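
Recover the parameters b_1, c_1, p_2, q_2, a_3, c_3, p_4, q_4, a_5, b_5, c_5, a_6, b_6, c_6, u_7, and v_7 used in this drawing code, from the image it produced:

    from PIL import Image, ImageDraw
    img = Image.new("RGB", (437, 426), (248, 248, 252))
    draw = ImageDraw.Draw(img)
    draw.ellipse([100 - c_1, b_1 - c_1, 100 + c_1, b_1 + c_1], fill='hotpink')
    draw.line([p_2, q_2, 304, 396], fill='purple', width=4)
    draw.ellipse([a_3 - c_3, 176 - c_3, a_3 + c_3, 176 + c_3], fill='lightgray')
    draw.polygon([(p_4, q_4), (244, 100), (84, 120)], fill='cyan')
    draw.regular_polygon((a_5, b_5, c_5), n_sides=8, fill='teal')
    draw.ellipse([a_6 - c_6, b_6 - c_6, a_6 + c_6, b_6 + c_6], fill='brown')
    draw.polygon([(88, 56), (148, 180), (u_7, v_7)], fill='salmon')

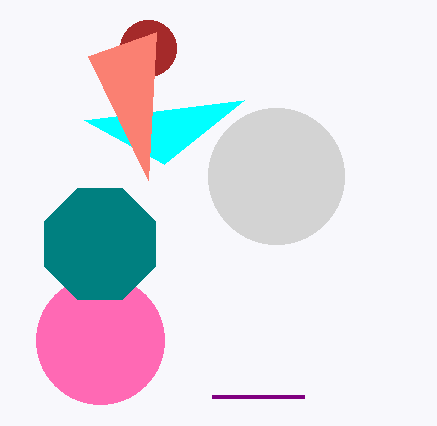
b_1 = 340
c_1 = 64
p_2 = 212
q_2 = 396
a_3 = 276
c_3 = 68
p_4 = 164
q_4 = 164
a_5 = 100
b_5 = 244
c_5 = 60
a_6 = 148
b_6 = 48
c_6 = 28
u_7 = 156
v_7 = 32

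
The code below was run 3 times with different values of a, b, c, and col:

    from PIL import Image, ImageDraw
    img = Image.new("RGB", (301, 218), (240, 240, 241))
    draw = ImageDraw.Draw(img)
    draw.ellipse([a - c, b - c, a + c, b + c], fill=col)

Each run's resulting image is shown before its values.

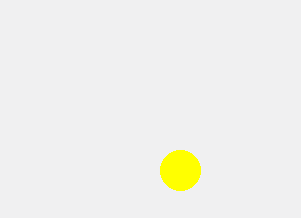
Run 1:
a = 180; b = 170; c = 20; col = 'yellow'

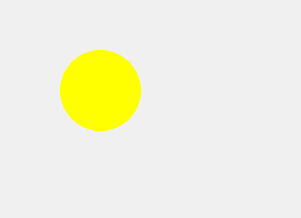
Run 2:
a = 100, b = 90, c = 40, col = 'yellow'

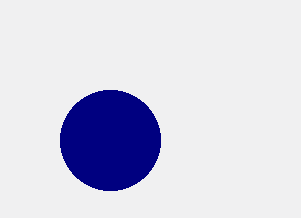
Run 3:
a = 110; b = 140; c = 50; col = 'navy'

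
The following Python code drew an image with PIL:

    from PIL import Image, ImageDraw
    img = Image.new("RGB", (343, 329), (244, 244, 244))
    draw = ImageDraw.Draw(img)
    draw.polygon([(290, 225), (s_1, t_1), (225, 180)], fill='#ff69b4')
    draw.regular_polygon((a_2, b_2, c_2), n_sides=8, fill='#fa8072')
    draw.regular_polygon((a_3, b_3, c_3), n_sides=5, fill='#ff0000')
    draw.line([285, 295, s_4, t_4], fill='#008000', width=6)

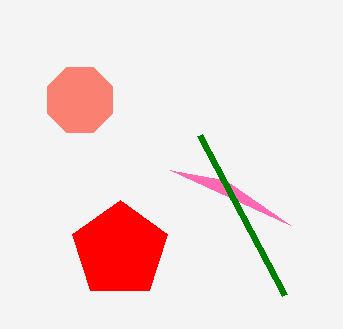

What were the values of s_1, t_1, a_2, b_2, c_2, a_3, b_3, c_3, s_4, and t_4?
s_1 = 170, t_1 = 170, a_2 = 80, b_2 = 100, c_2 = 35, a_3 = 120, b_3 = 250, c_3 = 50, s_4 = 200, t_4 = 135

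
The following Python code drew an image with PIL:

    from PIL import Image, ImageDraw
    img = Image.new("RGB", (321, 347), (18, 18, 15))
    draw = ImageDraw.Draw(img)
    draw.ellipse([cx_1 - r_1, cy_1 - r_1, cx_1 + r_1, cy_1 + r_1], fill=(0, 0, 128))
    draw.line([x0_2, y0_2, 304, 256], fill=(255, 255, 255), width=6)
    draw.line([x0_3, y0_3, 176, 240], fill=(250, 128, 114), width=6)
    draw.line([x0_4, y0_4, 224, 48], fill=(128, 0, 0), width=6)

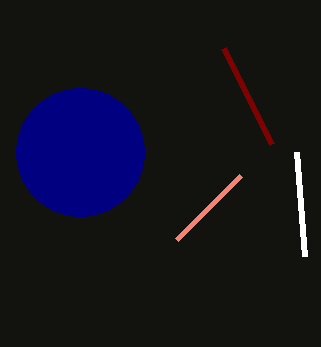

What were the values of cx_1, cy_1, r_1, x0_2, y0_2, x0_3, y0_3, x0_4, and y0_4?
cx_1 = 80
cy_1 = 152
r_1 = 64
x0_2 = 296
y0_2 = 152
x0_3 = 240
y0_3 = 176
x0_4 = 272
y0_4 = 144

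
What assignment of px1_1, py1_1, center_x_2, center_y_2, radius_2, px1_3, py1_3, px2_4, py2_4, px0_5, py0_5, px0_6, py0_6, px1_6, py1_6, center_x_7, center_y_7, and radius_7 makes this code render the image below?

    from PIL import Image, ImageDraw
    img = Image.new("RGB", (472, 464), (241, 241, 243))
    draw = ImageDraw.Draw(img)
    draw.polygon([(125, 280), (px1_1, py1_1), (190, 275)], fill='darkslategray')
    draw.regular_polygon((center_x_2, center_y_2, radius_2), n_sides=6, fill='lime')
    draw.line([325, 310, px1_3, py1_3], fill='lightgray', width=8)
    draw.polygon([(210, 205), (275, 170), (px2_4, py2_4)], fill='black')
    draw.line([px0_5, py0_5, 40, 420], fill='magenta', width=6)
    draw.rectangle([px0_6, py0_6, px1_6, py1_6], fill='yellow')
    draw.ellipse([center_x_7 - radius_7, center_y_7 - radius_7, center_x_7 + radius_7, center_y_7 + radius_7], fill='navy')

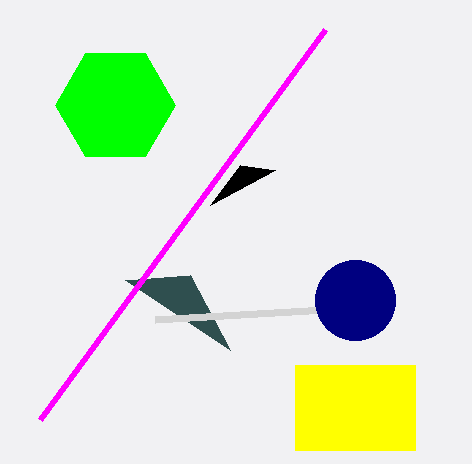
px1_1 = 230, py1_1 = 350, center_x_2 = 115, center_y_2 = 105, radius_2 = 60, px1_3 = 155, py1_3 = 320, px2_4 = 240, py2_4 = 165, px0_5 = 325, py0_5 = 30, px0_6 = 295, py0_6 = 365, px1_6 = 415, py1_6 = 450, center_x_7 = 355, center_y_7 = 300, radius_7 = 40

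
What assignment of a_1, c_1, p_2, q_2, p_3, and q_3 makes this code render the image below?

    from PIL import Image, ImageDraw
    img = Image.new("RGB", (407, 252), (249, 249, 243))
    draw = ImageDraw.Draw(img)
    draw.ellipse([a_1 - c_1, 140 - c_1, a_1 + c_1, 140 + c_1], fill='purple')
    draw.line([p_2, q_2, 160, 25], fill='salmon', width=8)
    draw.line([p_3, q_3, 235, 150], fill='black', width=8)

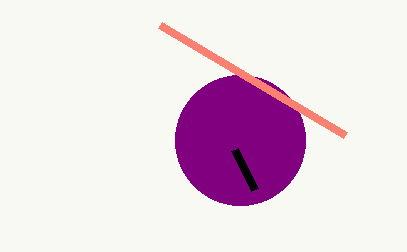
a_1 = 240; c_1 = 65; p_2 = 345; q_2 = 135; p_3 = 255; q_3 = 190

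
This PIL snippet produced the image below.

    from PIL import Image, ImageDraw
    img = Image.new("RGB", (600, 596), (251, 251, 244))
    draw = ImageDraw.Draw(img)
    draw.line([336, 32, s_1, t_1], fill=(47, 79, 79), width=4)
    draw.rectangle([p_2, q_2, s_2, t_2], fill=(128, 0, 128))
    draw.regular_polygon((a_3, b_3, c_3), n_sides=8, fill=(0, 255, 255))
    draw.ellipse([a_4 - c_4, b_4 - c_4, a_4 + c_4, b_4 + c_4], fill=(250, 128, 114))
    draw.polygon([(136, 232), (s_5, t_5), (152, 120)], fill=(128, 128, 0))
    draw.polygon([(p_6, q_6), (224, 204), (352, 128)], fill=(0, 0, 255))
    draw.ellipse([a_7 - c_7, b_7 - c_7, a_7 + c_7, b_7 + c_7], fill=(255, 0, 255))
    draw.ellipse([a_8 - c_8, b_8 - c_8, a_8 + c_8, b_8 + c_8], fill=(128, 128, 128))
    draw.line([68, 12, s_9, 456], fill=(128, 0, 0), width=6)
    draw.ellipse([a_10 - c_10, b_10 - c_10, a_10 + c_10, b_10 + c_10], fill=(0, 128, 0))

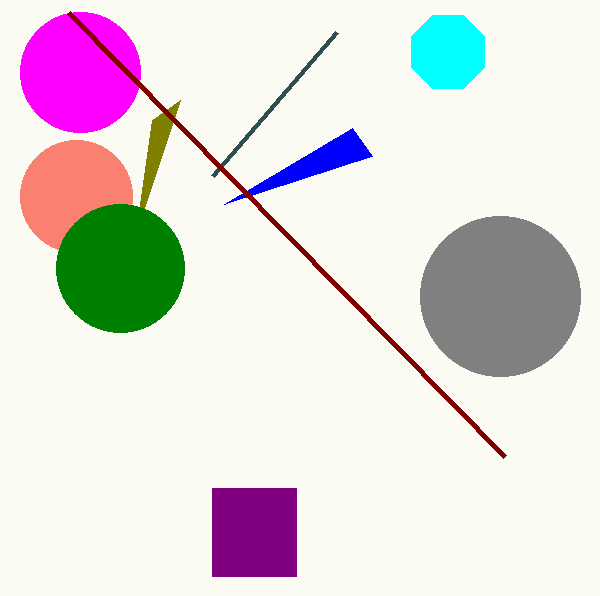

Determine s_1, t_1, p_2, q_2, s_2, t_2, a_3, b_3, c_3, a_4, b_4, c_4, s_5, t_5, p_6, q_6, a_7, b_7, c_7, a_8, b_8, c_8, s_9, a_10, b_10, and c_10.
s_1 = 212
t_1 = 176
p_2 = 212
q_2 = 488
s_2 = 296
t_2 = 576
a_3 = 448
b_3 = 52
c_3 = 40
a_4 = 76
b_4 = 196
c_4 = 56
s_5 = 180
t_5 = 100
p_6 = 372
q_6 = 156
a_7 = 80
b_7 = 72
c_7 = 60
a_8 = 500
b_8 = 296
c_8 = 80
s_9 = 504
a_10 = 120
b_10 = 268
c_10 = 64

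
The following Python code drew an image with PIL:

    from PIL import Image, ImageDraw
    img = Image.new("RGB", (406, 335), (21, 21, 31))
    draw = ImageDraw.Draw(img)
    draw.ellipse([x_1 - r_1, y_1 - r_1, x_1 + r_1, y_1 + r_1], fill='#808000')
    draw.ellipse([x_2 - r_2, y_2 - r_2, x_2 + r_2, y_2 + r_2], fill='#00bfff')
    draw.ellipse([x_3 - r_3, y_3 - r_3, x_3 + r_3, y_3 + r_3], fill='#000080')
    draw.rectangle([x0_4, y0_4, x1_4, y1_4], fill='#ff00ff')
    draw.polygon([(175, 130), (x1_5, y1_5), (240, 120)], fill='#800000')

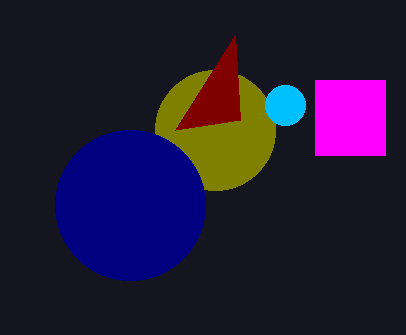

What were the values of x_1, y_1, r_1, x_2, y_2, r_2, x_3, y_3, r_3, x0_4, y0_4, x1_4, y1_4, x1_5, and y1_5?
x_1 = 215
y_1 = 130
r_1 = 60
x_2 = 285
y_2 = 105
r_2 = 20
x_3 = 130
y_3 = 205
r_3 = 75
x0_4 = 315
y0_4 = 80
x1_4 = 385
y1_4 = 155
x1_5 = 235
y1_5 = 35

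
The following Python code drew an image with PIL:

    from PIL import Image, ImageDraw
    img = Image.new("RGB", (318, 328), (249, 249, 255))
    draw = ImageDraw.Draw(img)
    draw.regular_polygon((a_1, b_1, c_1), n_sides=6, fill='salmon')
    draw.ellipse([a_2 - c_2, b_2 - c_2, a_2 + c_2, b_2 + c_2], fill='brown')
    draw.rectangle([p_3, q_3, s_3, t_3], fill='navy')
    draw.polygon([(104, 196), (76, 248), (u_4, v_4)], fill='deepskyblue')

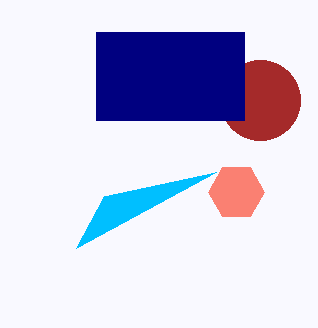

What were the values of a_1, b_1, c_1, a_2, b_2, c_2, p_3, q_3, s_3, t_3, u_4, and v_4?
a_1 = 236; b_1 = 192; c_1 = 28; a_2 = 260; b_2 = 100; c_2 = 40; p_3 = 96; q_3 = 32; s_3 = 244; t_3 = 120; u_4 = 216; v_4 = 172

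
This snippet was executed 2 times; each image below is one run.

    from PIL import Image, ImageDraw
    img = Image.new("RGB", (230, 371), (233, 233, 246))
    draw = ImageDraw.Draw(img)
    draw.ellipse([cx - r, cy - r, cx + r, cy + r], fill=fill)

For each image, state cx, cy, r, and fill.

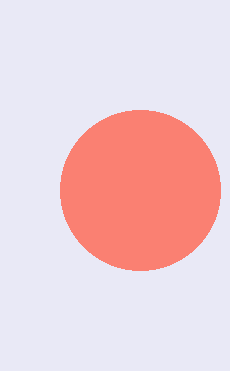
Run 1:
cx = 140, cy = 190, r = 80, fill = 'salmon'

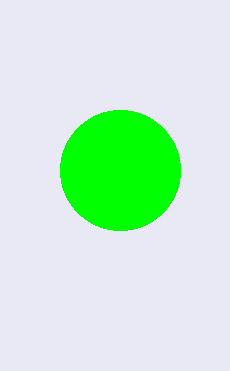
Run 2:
cx = 120, cy = 170, r = 60, fill = 'lime'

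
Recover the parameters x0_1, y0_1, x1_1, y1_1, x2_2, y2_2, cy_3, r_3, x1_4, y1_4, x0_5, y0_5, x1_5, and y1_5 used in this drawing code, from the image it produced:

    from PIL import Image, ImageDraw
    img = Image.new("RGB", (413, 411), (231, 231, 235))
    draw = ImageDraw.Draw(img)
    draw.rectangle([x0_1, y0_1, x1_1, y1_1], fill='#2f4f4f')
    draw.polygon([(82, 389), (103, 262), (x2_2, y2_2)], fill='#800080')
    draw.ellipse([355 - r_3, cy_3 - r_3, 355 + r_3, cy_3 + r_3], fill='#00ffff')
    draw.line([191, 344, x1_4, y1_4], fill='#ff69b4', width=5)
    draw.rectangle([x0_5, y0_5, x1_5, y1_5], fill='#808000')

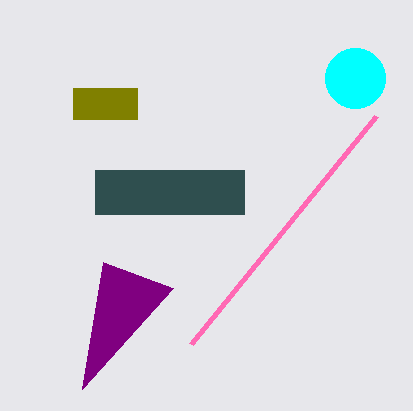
x0_1 = 95
y0_1 = 170
x1_1 = 244
y1_1 = 214
x2_2 = 173
y2_2 = 288
cy_3 = 78
r_3 = 30
x1_4 = 376
y1_4 = 116
x0_5 = 73
y0_5 = 88
x1_5 = 137
y1_5 = 119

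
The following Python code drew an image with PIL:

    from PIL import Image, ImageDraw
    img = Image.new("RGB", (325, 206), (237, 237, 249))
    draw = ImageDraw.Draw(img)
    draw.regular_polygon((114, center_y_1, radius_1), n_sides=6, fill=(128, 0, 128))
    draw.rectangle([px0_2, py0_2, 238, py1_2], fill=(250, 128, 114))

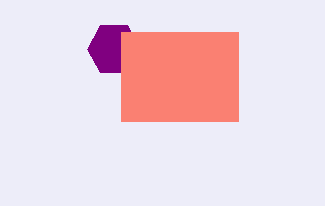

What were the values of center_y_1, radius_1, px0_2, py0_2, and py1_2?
center_y_1 = 49
radius_1 = 27
px0_2 = 121
py0_2 = 32
py1_2 = 121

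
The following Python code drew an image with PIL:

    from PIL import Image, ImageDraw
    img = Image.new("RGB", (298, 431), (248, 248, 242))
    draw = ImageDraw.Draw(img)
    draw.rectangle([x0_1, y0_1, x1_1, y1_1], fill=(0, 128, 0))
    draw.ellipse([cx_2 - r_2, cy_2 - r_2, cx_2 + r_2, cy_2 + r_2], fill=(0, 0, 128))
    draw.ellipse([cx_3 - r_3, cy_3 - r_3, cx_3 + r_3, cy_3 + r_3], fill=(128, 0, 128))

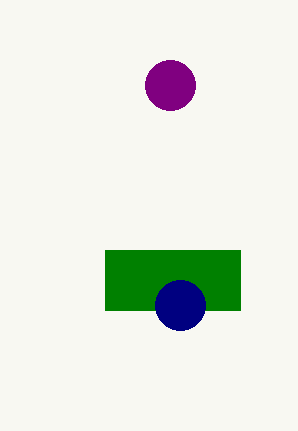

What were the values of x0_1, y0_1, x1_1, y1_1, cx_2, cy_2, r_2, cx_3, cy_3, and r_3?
x0_1 = 105; y0_1 = 250; x1_1 = 240; y1_1 = 310; cx_2 = 180; cy_2 = 305; r_2 = 25; cx_3 = 170; cy_3 = 85; r_3 = 25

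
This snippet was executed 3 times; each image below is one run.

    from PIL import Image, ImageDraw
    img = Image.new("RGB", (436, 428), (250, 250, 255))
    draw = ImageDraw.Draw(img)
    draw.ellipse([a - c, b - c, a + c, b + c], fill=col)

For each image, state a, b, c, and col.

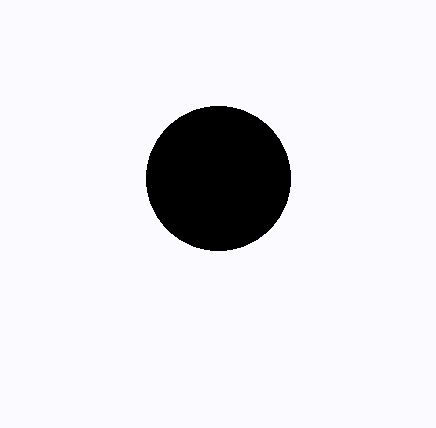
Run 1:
a = 218, b = 178, c = 72, col = 'black'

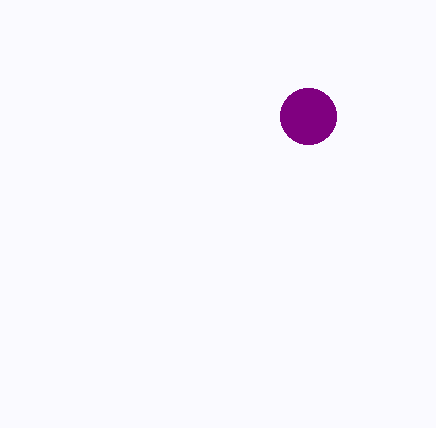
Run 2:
a = 308
b = 116
c = 28
col = 'purple'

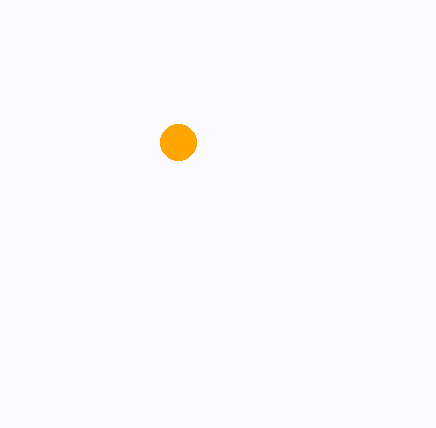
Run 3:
a = 178, b = 142, c = 18, col = 'orange'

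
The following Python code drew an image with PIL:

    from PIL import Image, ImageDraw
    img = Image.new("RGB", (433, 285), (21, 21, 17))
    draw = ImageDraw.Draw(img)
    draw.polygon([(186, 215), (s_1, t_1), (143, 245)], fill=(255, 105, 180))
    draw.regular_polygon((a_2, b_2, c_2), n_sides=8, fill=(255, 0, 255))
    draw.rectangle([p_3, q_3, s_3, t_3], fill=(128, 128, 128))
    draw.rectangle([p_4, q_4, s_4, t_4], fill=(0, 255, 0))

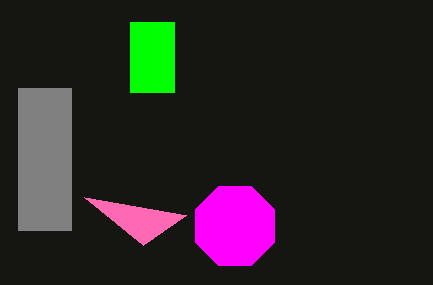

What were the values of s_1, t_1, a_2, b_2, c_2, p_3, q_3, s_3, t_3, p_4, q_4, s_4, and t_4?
s_1 = 84; t_1 = 197; a_2 = 235; b_2 = 226; c_2 = 43; p_3 = 18; q_3 = 88; s_3 = 71; t_3 = 230; p_4 = 130; q_4 = 22; s_4 = 174; t_4 = 92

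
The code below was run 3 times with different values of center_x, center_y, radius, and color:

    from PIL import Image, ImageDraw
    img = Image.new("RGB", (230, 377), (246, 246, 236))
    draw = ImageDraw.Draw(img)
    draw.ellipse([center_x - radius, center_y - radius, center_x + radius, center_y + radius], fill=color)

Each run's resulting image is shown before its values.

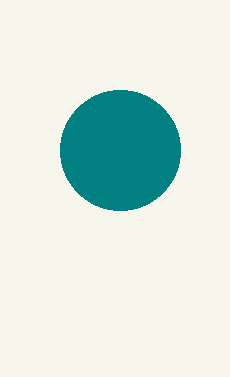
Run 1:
center_x = 120; center_y = 150; radius = 60; color = 'teal'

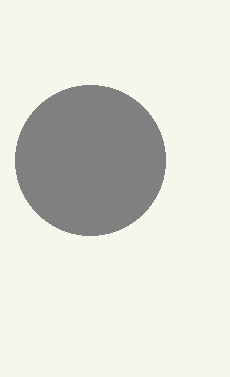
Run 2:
center_x = 90, center_y = 160, radius = 75, color = 'gray'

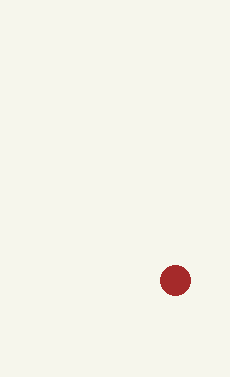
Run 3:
center_x = 175, center_y = 280, radius = 15, color = 'brown'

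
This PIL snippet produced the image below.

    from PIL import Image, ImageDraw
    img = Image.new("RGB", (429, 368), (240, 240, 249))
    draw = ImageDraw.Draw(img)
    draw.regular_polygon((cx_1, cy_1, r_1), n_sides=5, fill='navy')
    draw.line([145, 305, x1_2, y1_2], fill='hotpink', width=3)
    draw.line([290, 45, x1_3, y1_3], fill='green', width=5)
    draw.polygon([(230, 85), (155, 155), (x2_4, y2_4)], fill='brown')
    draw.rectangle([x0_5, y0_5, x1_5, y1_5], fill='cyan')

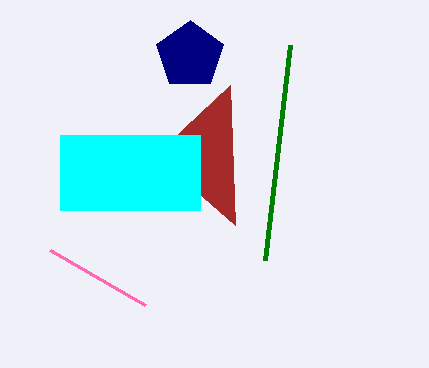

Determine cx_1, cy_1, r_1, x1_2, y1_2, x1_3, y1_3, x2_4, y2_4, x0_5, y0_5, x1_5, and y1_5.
cx_1 = 190; cy_1 = 55; r_1 = 35; x1_2 = 50; y1_2 = 250; x1_3 = 265; y1_3 = 260; x2_4 = 235; y2_4 = 225; x0_5 = 60; y0_5 = 135; x1_5 = 200; y1_5 = 210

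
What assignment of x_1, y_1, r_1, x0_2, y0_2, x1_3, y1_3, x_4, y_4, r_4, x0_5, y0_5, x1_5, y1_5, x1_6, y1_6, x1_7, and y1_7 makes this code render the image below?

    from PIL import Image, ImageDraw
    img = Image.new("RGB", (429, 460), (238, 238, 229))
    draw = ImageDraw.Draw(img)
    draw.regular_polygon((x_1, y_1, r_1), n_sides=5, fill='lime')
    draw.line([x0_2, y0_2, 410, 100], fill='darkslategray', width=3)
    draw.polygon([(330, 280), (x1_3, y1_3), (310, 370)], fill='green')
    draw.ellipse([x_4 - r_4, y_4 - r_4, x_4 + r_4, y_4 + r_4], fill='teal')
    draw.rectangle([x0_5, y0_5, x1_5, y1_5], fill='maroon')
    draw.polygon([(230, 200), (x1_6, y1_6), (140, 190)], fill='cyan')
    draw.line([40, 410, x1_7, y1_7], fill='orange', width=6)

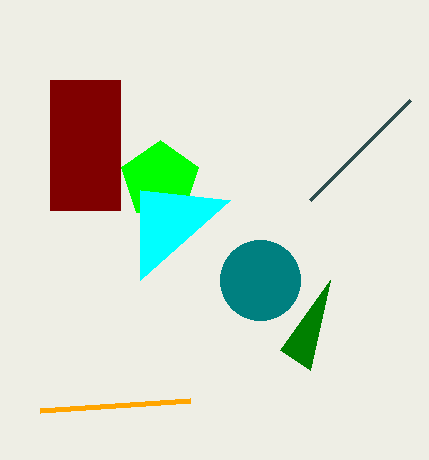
x_1 = 160; y_1 = 180; r_1 = 40; x0_2 = 310; y0_2 = 200; x1_3 = 280; y1_3 = 350; x_4 = 260; y_4 = 280; r_4 = 40; x0_5 = 50; y0_5 = 80; x1_5 = 120; y1_5 = 210; x1_6 = 140; y1_6 = 280; x1_7 = 190; y1_7 = 400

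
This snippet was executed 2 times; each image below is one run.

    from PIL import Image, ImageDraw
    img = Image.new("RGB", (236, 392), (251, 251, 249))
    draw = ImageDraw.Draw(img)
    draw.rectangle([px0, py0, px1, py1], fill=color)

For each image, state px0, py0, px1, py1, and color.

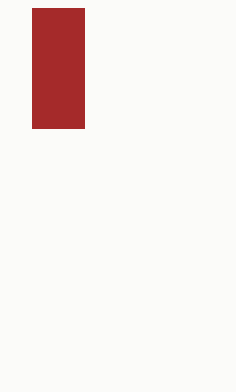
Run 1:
px0 = 32
py0 = 8
px1 = 84
py1 = 128
color = 'brown'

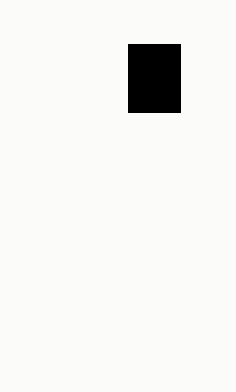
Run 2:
px0 = 128, py0 = 44, px1 = 180, py1 = 112, color = 'black'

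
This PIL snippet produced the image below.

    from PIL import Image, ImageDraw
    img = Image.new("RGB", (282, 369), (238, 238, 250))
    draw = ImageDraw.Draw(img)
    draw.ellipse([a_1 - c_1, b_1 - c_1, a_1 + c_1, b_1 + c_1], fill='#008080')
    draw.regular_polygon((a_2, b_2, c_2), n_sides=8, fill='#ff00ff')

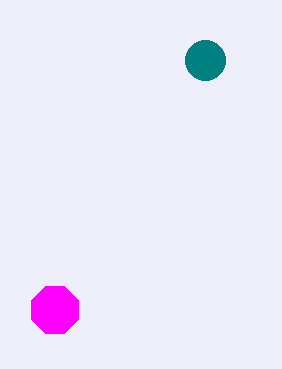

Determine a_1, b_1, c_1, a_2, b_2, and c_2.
a_1 = 205, b_1 = 60, c_1 = 20, a_2 = 55, b_2 = 310, c_2 = 25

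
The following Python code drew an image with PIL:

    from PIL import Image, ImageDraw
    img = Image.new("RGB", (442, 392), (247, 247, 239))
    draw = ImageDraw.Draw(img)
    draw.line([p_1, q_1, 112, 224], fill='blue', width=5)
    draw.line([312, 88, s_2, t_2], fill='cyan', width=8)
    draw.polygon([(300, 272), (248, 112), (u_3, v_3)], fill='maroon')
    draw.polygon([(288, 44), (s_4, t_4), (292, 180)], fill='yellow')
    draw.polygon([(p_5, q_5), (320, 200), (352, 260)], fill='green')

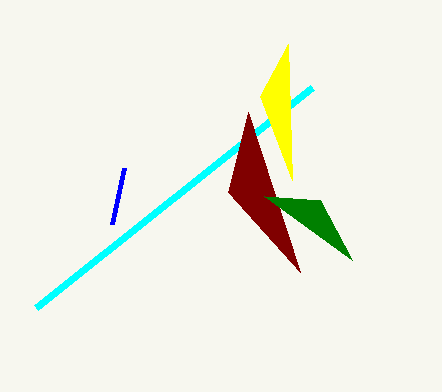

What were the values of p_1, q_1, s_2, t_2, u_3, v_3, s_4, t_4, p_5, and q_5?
p_1 = 124; q_1 = 168; s_2 = 36; t_2 = 308; u_3 = 228; v_3 = 192; s_4 = 260; t_4 = 96; p_5 = 264; q_5 = 196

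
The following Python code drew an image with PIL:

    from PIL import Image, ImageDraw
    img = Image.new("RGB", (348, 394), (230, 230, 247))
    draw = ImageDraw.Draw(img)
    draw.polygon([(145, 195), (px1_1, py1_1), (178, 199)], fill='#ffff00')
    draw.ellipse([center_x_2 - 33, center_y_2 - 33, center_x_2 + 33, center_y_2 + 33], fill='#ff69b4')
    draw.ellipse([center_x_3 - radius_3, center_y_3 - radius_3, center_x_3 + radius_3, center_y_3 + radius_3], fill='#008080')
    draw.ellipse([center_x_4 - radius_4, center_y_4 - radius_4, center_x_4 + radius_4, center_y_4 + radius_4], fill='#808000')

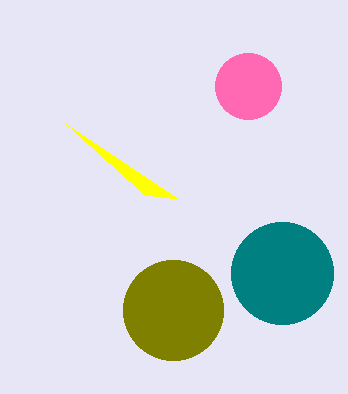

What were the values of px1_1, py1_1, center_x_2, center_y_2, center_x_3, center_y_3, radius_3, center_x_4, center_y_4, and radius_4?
px1_1 = 65, py1_1 = 123, center_x_2 = 248, center_y_2 = 86, center_x_3 = 282, center_y_3 = 273, radius_3 = 51, center_x_4 = 173, center_y_4 = 310, radius_4 = 50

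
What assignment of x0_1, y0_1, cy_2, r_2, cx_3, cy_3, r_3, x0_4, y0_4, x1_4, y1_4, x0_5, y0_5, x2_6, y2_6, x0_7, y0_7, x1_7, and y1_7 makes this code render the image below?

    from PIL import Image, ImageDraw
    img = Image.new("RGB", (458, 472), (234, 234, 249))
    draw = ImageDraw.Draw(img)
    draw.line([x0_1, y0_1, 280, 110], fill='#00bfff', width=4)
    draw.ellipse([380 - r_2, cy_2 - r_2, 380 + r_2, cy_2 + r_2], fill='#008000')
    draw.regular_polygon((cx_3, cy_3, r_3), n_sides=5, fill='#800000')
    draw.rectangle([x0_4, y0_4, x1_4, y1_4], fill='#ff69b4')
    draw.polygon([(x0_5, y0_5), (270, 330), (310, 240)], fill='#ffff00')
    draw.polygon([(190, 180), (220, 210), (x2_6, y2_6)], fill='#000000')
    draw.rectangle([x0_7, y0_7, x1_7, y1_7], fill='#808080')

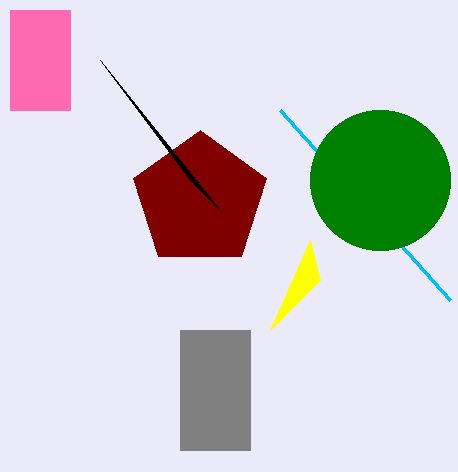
x0_1 = 450, y0_1 = 300, cy_2 = 180, r_2 = 70, cx_3 = 200, cy_3 = 200, r_3 = 70, x0_4 = 10, y0_4 = 10, x1_4 = 70, y1_4 = 110, x0_5 = 320, y0_5 = 280, x2_6 = 100, y2_6 = 60, x0_7 = 180, y0_7 = 330, x1_7 = 250, y1_7 = 450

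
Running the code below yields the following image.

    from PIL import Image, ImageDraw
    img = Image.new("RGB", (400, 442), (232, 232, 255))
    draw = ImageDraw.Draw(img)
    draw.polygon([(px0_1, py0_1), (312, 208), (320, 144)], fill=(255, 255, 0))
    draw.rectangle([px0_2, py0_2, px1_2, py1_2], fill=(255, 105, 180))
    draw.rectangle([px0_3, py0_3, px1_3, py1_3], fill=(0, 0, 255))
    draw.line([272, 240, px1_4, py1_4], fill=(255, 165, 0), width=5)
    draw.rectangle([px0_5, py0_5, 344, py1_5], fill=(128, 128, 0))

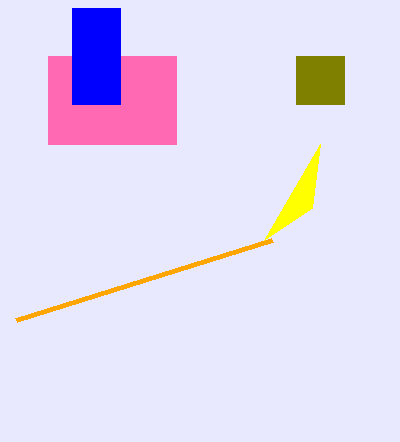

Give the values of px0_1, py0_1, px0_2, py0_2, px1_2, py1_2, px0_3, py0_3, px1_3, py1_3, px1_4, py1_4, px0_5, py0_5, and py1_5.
px0_1 = 264; py0_1 = 240; px0_2 = 48; py0_2 = 56; px1_2 = 176; py1_2 = 144; px0_3 = 72; py0_3 = 8; px1_3 = 120; py1_3 = 104; px1_4 = 16; py1_4 = 320; px0_5 = 296; py0_5 = 56; py1_5 = 104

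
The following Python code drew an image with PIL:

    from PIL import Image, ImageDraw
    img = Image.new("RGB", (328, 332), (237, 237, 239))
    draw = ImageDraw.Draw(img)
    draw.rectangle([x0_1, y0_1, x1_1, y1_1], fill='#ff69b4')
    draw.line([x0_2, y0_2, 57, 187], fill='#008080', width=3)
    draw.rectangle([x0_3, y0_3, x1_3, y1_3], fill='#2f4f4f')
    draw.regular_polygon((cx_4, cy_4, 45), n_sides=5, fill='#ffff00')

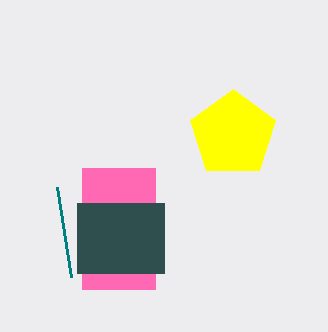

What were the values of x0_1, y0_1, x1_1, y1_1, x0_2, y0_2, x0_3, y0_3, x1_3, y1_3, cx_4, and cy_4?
x0_1 = 82; y0_1 = 168; x1_1 = 155; y1_1 = 289; x0_2 = 71; y0_2 = 277; x0_3 = 77; y0_3 = 203; x1_3 = 164; y1_3 = 273; cx_4 = 233; cy_4 = 134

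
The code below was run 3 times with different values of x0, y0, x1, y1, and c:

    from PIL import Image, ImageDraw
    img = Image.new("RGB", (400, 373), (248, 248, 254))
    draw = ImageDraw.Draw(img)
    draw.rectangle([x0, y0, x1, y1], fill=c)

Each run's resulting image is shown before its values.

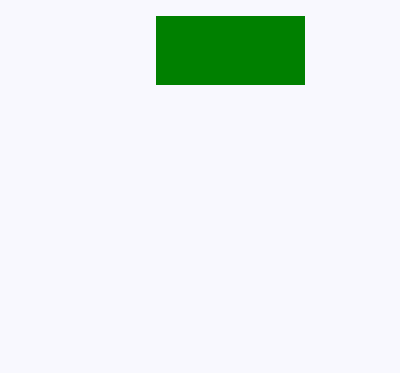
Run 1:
x0 = 156
y0 = 16
x1 = 304
y1 = 84
c = 'green'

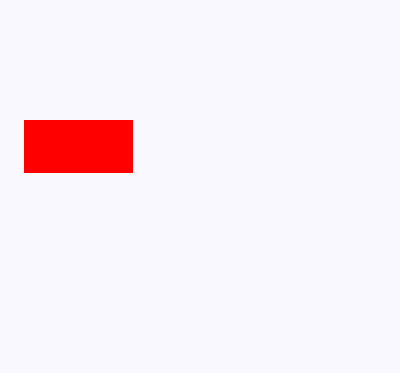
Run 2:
x0 = 24; y0 = 120; x1 = 132; y1 = 172; c = 'red'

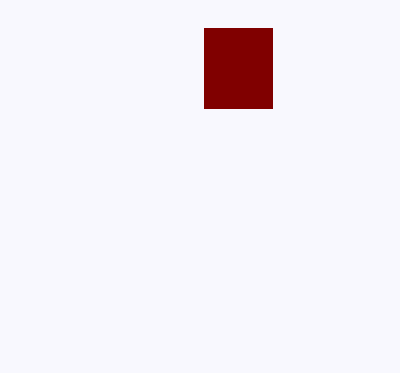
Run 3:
x0 = 204
y0 = 28
x1 = 272
y1 = 108
c = 'maroon'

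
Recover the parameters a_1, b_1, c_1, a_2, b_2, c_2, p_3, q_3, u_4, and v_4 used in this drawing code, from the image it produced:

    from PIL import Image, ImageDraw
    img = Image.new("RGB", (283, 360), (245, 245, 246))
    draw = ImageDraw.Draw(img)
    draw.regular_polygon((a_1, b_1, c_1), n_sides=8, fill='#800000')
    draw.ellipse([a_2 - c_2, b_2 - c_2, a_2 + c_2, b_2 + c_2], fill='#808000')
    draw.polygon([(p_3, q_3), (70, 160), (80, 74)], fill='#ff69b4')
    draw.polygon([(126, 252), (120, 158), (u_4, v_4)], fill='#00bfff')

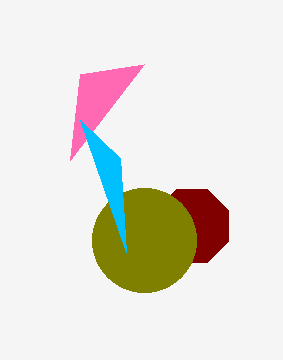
a_1 = 192; b_1 = 226; c_1 = 40; a_2 = 144; b_2 = 240; c_2 = 52; p_3 = 144; q_3 = 64; u_4 = 80; v_4 = 120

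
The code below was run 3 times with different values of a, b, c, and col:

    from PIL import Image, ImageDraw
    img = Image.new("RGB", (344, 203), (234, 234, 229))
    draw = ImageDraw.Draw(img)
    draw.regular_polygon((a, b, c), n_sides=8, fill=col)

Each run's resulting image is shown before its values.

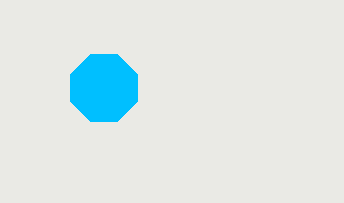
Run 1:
a = 104
b = 88
c = 36
col = 'deepskyblue'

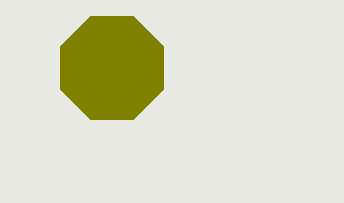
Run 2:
a = 112, b = 68, c = 56, col = 'olive'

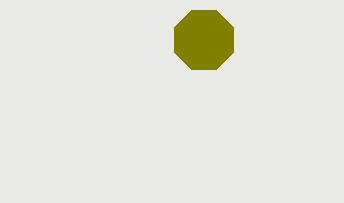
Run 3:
a = 204, b = 40, c = 32, col = 'olive'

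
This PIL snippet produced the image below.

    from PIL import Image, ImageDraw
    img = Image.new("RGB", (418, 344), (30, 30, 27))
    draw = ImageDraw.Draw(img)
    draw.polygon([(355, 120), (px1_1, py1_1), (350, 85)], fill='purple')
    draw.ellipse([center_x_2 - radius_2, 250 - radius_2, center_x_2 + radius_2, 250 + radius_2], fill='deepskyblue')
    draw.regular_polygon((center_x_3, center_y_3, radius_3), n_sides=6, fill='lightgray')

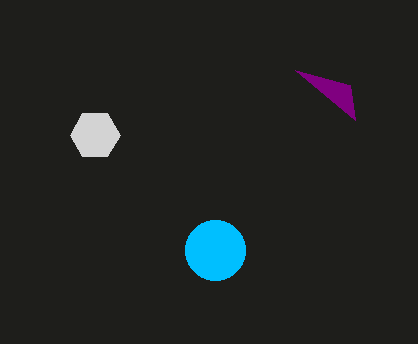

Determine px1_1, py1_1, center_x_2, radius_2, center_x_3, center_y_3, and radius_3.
px1_1 = 295; py1_1 = 70; center_x_2 = 215; radius_2 = 30; center_x_3 = 95; center_y_3 = 135; radius_3 = 25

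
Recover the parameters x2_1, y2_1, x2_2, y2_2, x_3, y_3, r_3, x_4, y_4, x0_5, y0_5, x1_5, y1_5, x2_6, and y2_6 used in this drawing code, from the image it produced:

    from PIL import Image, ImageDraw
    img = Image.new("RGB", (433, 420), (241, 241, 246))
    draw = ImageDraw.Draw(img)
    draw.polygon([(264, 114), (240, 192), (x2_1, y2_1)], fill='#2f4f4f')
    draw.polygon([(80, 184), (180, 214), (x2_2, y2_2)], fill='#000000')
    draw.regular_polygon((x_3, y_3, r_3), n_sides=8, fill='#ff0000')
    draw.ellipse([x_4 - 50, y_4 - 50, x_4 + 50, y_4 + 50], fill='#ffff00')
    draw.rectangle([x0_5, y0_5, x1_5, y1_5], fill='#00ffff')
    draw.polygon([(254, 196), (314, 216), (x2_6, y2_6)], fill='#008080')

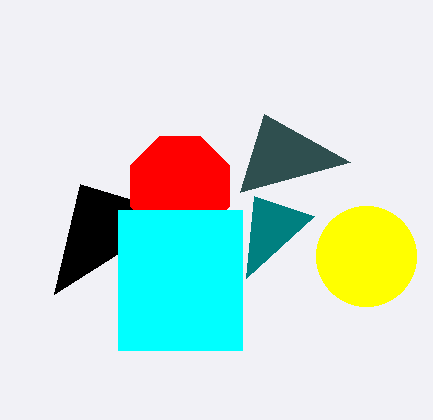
x2_1 = 350, y2_1 = 162, x2_2 = 54, y2_2 = 294, x_3 = 180, y_3 = 186, r_3 = 54, x_4 = 366, y_4 = 256, x0_5 = 118, y0_5 = 210, x1_5 = 242, y1_5 = 350, x2_6 = 246, y2_6 = 278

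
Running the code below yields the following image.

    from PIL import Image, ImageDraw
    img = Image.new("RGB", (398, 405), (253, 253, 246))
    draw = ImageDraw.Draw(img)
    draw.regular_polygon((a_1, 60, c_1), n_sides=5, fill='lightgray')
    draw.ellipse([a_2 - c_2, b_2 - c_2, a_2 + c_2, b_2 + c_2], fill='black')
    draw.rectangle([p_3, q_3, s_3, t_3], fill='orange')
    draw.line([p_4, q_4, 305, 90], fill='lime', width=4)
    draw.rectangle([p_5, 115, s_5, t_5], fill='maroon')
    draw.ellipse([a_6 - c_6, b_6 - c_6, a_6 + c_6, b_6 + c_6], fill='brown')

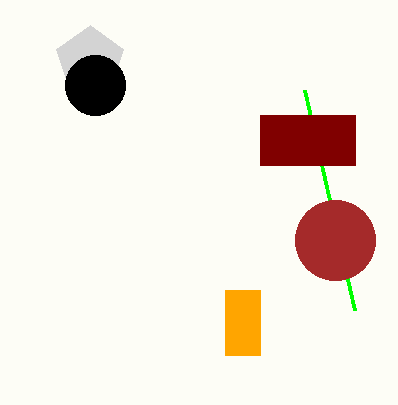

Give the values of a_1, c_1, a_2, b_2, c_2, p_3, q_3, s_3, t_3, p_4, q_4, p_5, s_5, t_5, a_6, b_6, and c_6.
a_1 = 90, c_1 = 35, a_2 = 95, b_2 = 85, c_2 = 30, p_3 = 225, q_3 = 290, s_3 = 260, t_3 = 355, p_4 = 355, q_4 = 310, p_5 = 260, s_5 = 355, t_5 = 165, a_6 = 335, b_6 = 240, c_6 = 40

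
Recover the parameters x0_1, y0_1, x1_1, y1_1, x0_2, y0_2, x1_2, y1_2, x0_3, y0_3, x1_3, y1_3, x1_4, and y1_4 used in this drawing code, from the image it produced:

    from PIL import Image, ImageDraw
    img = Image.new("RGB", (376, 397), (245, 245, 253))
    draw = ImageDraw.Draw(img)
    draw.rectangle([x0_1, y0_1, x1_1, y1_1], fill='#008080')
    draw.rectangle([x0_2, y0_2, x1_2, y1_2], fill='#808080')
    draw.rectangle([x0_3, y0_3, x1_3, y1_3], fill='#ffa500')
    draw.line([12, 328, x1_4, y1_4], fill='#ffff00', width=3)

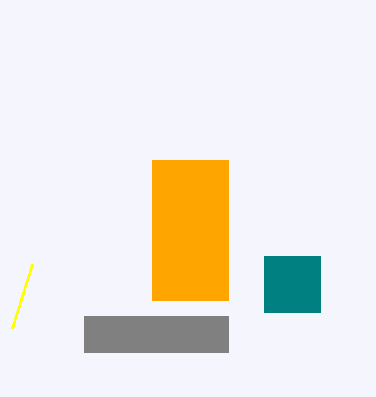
x0_1 = 264, y0_1 = 256, x1_1 = 320, y1_1 = 312, x0_2 = 84, y0_2 = 316, x1_2 = 228, y1_2 = 352, x0_3 = 152, y0_3 = 160, x1_3 = 228, y1_3 = 300, x1_4 = 32, y1_4 = 264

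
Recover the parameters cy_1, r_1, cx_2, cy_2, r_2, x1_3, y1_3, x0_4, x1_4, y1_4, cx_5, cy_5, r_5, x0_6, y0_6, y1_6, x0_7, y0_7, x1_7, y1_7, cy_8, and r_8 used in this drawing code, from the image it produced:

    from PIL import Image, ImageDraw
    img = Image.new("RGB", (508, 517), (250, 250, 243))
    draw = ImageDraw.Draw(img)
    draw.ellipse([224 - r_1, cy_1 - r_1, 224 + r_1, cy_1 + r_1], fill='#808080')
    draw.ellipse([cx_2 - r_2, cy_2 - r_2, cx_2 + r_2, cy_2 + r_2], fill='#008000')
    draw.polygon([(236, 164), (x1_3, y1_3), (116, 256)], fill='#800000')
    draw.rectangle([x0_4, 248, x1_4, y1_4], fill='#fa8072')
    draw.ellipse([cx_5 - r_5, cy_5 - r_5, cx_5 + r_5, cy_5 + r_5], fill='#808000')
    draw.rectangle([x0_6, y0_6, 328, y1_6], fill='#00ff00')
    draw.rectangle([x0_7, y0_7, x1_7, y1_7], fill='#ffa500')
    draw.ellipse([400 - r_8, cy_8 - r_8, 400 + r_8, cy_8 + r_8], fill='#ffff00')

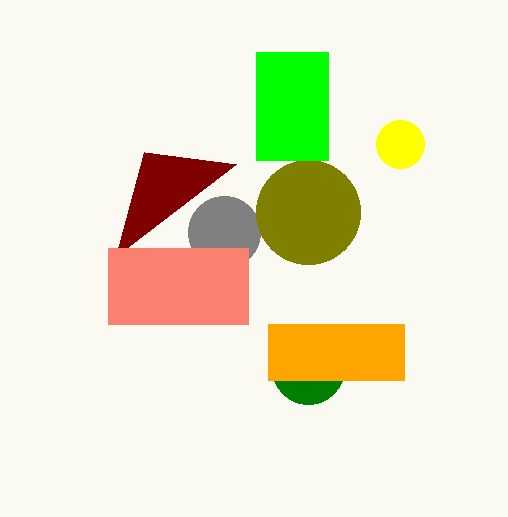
cy_1 = 232
r_1 = 36
cx_2 = 308
cy_2 = 368
r_2 = 36
x1_3 = 144
y1_3 = 152
x0_4 = 108
x1_4 = 248
y1_4 = 324
cx_5 = 308
cy_5 = 212
r_5 = 52
x0_6 = 256
y0_6 = 52
y1_6 = 160
x0_7 = 268
y0_7 = 324
x1_7 = 404
y1_7 = 380
cy_8 = 144
r_8 = 24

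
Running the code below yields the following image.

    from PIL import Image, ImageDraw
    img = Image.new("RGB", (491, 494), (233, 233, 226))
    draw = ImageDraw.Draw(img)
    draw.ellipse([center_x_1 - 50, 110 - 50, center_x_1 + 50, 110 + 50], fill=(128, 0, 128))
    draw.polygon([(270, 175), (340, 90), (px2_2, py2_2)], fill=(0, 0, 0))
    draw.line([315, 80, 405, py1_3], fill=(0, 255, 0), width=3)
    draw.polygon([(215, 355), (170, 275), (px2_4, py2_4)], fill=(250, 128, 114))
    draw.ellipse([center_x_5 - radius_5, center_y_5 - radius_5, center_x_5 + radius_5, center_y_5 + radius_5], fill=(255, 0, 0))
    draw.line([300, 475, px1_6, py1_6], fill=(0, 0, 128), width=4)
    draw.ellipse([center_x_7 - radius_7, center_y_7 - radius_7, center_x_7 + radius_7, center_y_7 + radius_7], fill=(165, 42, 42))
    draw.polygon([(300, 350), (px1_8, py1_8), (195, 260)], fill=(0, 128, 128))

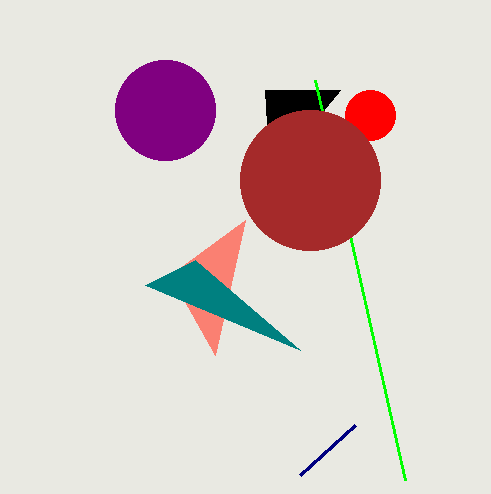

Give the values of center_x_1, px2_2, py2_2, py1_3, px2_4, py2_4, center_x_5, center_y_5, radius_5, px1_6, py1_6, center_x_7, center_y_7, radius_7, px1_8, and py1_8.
center_x_1 = 165; px2_2 = 265; py2_2 = 90; py1_3 = 480; px2_4 = 245; py2_4 = 220; center_x_5 = 370; center_y_5 = 115; radius_5 = 25; px1_6 = 355; py1_6 = 425; center_x_7 = 310; center_y_7 = 180; radius_7 = 70; px1_8 = 145; py1_8 = 285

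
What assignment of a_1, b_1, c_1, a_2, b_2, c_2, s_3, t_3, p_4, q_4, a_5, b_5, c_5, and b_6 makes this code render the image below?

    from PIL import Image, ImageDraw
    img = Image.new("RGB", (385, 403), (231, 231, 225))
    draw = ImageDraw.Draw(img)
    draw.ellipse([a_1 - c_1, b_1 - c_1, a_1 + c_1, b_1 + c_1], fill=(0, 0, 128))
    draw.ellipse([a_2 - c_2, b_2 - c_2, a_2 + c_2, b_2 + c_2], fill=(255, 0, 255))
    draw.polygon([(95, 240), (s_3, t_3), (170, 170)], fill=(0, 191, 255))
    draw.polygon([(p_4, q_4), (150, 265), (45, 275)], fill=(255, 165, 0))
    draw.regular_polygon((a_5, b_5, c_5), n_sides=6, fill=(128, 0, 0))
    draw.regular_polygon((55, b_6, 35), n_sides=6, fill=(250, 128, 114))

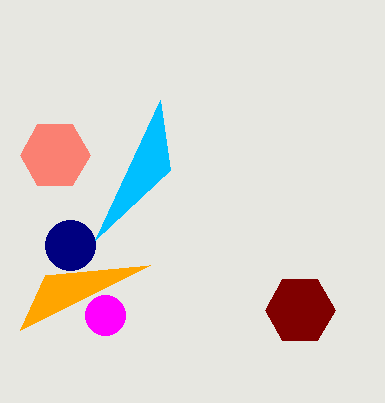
a_1 = 70, b_1 = 245, c_1 = 25, a_2 = 105, b_2 = 315, c_2 = 20, s_3 = 160, t_3 = 100, p_4 = 20, q_4 = 330, a_5 = 300, b_5 = 310, c_5 = 35, b_6 = 155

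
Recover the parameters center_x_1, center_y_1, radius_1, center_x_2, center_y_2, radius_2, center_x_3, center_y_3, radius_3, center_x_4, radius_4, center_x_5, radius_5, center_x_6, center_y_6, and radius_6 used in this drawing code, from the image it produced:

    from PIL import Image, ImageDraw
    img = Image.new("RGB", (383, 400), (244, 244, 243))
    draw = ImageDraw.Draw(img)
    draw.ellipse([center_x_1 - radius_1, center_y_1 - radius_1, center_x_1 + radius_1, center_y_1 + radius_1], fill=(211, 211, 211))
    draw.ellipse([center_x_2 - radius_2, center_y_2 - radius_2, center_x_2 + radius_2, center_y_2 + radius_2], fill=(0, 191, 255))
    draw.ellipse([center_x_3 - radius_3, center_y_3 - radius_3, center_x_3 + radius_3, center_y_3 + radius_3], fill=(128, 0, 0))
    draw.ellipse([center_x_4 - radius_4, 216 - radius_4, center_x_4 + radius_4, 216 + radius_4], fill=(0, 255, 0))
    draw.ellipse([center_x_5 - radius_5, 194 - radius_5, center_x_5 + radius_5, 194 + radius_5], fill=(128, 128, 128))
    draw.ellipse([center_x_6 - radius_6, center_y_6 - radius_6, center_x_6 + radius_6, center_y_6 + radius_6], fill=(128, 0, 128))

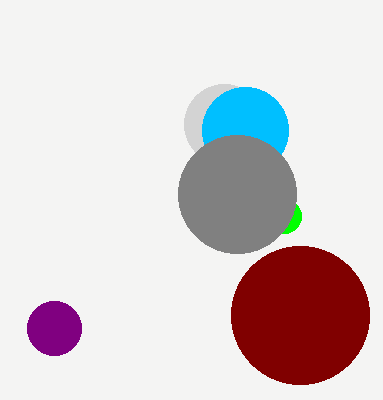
center_x_1 = 224
center_y_1 = 124
radius_1 = 40
center_x_2 = 245
center_y_2 = 130
radius_2 = 43
center_x_3 = 300
center_y_3 = 315
radius_3 = 69
center_x_4 = 284
radius_4 = 17
center_x_5 = 237
radius_5 = 59
center_x_6 = 54
center_y_6 = 328
radius_6 = 27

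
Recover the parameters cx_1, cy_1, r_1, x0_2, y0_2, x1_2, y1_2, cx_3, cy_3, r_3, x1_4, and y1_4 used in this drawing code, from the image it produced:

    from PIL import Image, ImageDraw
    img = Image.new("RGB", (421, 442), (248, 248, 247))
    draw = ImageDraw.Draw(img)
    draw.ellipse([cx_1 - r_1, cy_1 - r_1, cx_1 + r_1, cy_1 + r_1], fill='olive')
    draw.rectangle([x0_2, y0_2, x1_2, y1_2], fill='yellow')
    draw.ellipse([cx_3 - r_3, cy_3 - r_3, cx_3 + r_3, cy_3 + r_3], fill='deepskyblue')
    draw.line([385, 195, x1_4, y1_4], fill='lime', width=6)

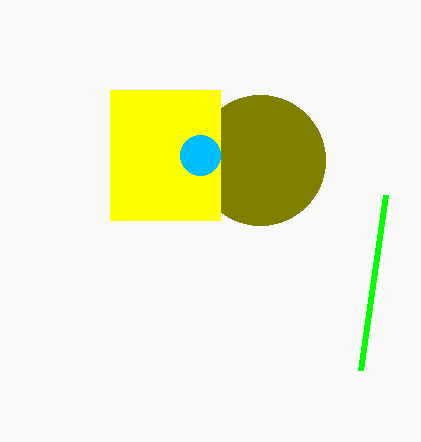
cx_1 = 260; cy_1 = 160; r_1 = 65; x0_2 = 110; y0_2 = 90; x1_2 = 220; y1_2 = 220; cx_3 = 200; cy_3 = 155; r_3 = 20; x1_4 = 360; y1_4 = 370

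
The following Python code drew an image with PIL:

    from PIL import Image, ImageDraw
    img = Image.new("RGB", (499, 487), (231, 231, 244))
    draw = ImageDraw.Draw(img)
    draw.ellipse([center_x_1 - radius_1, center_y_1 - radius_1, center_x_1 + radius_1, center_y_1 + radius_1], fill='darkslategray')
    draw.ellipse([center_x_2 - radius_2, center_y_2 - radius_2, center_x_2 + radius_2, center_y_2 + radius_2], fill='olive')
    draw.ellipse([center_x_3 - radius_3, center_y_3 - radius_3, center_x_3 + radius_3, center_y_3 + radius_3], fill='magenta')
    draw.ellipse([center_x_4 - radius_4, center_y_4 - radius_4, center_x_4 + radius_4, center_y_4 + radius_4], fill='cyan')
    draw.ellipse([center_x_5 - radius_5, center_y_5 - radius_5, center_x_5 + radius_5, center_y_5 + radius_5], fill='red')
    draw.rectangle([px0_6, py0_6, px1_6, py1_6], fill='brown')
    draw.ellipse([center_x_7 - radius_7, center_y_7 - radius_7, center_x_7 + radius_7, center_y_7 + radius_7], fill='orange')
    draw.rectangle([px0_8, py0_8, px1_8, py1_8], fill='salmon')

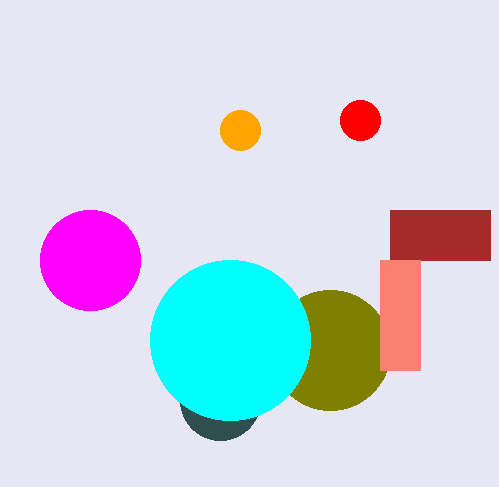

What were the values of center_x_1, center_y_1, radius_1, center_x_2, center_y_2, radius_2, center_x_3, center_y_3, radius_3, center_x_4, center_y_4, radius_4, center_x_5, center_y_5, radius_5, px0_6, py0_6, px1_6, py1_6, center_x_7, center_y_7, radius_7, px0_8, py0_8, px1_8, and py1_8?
center_x_1 = 220, center_y_1 = 400, radius_1 = 40, center_x_2 = 330, center_y_2 = 350, radius_2 = 60, center_x_3 = 90, center_y_3 = 260, radius_3 = 50, center_x_4 = 230, center_y_4 = 340, radius_4 = 80, center_x_5 = 360, center_y_5 = 120, radius_5 = 20, px0_6 = 390, py0_6 = 210, px1_6 = 490, py1_6 = 260, center_x_7 = 240, center_y_7 = 130, radius_7 = 20, px0_8 = 380, py0_8 = 260, px1_8 = 420, py1_8 = 370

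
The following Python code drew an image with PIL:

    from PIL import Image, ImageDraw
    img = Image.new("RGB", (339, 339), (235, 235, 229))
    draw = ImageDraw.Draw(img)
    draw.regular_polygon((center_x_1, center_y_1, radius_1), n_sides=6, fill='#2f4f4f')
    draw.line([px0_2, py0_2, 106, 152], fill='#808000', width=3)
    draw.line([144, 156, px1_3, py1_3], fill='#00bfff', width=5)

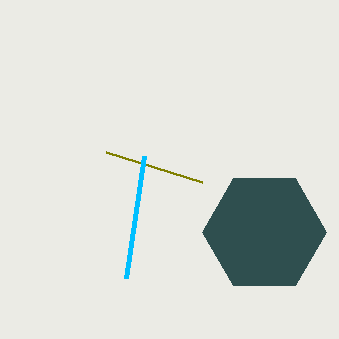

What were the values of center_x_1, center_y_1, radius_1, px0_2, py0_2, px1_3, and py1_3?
center_x_1 = 264; center_y_1 = 232; radius_1 = 62; px0_2 = 202; py0_2 = 182; px1_3 = 126; py1_3 = 278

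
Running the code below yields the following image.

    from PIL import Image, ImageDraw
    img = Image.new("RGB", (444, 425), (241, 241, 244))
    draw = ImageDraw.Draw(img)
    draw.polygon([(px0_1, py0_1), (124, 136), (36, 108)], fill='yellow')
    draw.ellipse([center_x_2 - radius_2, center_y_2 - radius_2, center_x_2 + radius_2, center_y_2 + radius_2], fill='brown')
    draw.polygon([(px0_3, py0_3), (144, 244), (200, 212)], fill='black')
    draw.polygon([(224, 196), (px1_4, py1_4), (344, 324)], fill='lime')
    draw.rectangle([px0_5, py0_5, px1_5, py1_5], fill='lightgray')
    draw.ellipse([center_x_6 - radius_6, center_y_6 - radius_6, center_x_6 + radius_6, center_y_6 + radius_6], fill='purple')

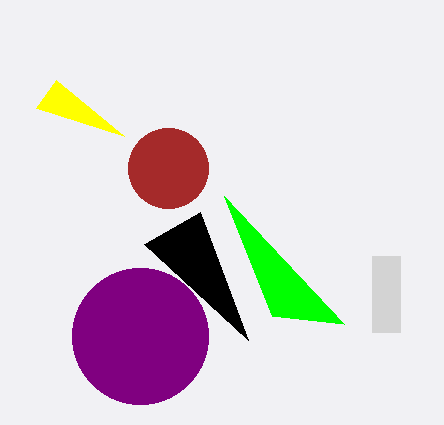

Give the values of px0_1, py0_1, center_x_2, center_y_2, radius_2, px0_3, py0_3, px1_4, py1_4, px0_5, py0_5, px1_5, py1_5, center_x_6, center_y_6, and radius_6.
px0_1 = 56
py0_1 = 80
center_x_2 = 168
center_y_2 = 168
radius_2 = 40
px0_3 = 248
py0_3 = 340
px1_4 = 272
py1_4 = 316
px0_5 = 372
py0_5 = 256
px1_5 = 400
py1_5 = 332
center_x_6 = 140
center_y_6 = 336
radius_6 = 68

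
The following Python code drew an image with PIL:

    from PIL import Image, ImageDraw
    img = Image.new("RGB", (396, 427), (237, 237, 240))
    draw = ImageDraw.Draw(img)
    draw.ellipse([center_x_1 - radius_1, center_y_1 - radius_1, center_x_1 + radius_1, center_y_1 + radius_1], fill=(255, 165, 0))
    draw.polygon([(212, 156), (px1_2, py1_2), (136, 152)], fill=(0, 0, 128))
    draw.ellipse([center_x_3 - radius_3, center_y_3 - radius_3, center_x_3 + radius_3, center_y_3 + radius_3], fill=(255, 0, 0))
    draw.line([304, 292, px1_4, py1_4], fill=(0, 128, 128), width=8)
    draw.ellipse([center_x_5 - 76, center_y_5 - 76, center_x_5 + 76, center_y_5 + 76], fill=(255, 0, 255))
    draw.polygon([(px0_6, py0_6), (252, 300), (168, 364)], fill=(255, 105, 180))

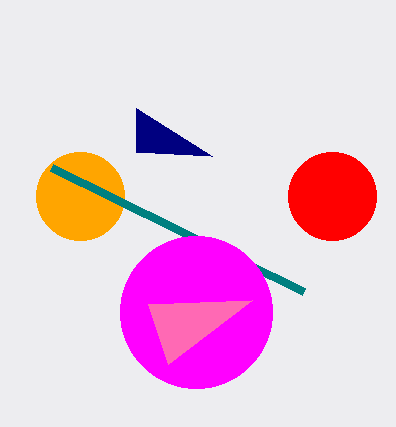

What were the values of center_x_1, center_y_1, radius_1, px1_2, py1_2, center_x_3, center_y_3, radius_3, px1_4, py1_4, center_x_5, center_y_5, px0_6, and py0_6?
center_x_1 = 80
center_y_1 = 196
radius_1 = 44
px1_2 = 136
py1_2 = 108
center_x_3 = 332
center_y_3 = 196
radius_3 = 44
px1_4 = 52
py1_4 = 168
center_x_5 = 196
center_y_5 = 312
px0_6 = 148
py0_6 = 304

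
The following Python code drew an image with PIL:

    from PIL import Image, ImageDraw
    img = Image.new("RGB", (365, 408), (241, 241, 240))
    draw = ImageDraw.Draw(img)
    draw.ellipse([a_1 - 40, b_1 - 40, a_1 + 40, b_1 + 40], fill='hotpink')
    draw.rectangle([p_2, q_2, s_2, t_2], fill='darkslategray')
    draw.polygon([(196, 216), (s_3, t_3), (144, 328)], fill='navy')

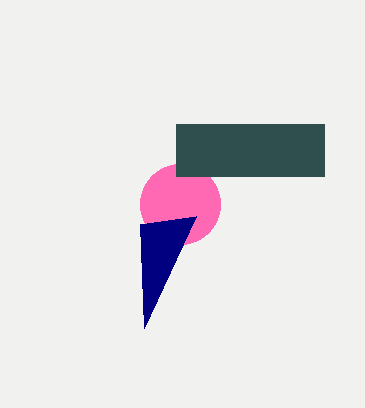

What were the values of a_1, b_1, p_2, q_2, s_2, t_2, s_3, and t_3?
a_1 = 180
b_1 = 204
p_2 = 176
q_2 = 124
s_2 = 324
t_2 = 176
s_3 = 140
t_3 = 224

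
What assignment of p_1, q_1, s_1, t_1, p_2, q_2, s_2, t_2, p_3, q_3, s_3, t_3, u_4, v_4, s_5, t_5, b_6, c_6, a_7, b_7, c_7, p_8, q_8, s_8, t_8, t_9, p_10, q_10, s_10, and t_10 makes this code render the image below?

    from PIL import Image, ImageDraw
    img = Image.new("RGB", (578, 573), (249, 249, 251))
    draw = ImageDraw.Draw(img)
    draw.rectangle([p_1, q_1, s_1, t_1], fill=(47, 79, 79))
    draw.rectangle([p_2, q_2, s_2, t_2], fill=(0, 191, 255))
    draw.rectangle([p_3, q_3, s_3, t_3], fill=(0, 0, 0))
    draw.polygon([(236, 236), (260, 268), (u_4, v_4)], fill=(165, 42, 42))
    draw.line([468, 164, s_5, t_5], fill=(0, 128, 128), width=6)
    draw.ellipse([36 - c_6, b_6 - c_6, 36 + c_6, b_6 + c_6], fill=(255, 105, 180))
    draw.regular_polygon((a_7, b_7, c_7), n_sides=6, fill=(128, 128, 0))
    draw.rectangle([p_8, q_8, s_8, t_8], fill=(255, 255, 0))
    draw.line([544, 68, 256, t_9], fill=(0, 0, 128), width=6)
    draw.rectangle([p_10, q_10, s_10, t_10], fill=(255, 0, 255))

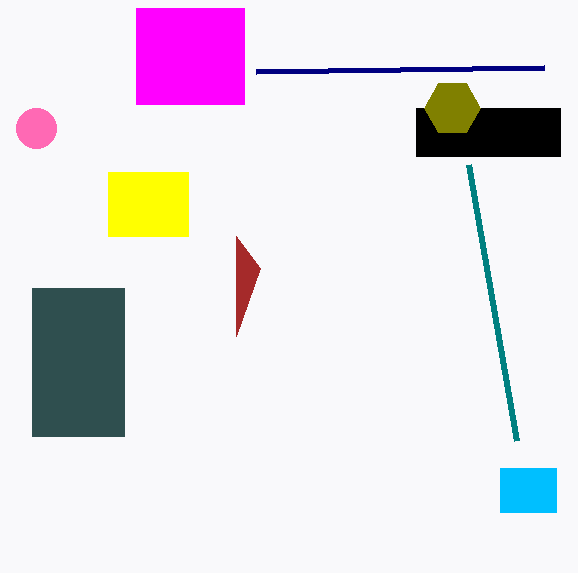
p_1 = 32, q_1 = 288, s_1 = 124, t_1 = 436, p_2 = 500, q_2 = 468, s_2 = 556, t_2 = 512, p_3 = 416, q_3 = 108, s_3 = 560, t_3 = 156, u_4 = 236, v_4 = 336, s_5 = 516, t_5 = 440, b_6 = 128, c_6 = 20, a_7 = 452, b_7 = 108, c_7 = 28, p_8 = 108, q_8 = 172, s_8 = 188, t_8 = 236, t_9 = 72, p_10 = 136, q_10 = 8, s_10 = 244, t_10 = 104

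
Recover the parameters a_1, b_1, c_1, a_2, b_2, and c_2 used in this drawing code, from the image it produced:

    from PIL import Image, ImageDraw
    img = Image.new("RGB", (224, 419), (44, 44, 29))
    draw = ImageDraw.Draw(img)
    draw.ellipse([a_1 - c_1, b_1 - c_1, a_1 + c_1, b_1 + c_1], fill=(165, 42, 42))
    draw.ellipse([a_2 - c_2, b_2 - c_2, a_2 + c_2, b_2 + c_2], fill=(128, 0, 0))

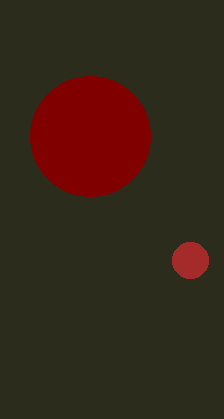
a_1 = 190
b_1 = 260
c_1 = 18
a_2 = 90
b_2 = 136
c_2 = 60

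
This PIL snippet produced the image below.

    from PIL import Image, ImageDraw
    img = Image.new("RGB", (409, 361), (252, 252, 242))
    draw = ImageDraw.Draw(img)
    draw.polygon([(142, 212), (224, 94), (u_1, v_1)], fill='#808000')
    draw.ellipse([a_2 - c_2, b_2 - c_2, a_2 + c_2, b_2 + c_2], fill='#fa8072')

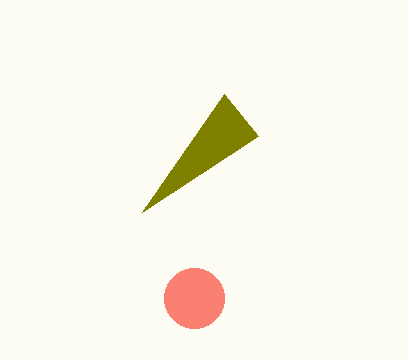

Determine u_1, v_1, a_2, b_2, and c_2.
u_1 = 258, v_1 = 136, a_2 = 194, b_2 = 298, c_2 = 30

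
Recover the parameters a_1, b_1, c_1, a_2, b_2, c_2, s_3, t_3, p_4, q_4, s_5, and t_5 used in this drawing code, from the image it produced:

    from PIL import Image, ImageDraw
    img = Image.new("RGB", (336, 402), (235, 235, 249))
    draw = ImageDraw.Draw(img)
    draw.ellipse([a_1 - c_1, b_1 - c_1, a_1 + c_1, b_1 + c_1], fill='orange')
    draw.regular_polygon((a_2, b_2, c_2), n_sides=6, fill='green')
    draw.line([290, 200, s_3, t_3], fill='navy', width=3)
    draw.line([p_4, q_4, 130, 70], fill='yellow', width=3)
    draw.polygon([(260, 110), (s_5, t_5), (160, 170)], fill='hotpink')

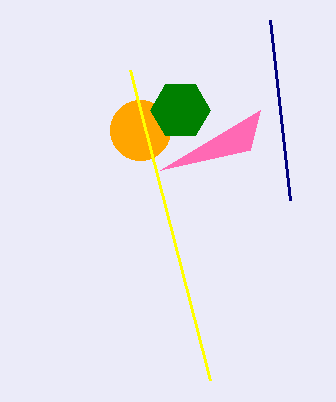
a_1 = 140; b_1 = 130; c_1 = 30; a_2 = 180; b_2 = 110; c_2 = 30; s_3 = 270; t_3 = 20; p_4 = 210; q_4 = 380; s_5 = 250; t_5 = 150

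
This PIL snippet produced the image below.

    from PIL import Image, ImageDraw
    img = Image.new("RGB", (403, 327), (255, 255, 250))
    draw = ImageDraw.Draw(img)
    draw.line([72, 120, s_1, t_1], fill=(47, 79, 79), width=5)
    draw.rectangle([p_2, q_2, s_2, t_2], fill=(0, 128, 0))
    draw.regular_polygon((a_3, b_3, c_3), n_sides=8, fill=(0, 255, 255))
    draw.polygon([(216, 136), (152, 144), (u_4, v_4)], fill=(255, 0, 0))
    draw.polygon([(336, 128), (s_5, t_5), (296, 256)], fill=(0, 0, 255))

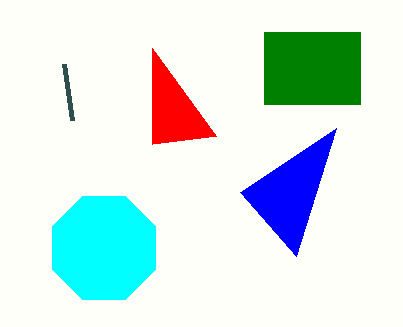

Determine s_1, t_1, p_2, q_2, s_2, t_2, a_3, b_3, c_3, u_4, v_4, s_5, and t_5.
s_1 = 64, t_1 = 64, p_2 = 264, q_2 = 32, s_2 = 360, t_2 = 104, a_3 = 104, b_3 = 248, c_3 = 56, u_4 = 152, v_4 = 48, s_5 = 240, t_5 = 192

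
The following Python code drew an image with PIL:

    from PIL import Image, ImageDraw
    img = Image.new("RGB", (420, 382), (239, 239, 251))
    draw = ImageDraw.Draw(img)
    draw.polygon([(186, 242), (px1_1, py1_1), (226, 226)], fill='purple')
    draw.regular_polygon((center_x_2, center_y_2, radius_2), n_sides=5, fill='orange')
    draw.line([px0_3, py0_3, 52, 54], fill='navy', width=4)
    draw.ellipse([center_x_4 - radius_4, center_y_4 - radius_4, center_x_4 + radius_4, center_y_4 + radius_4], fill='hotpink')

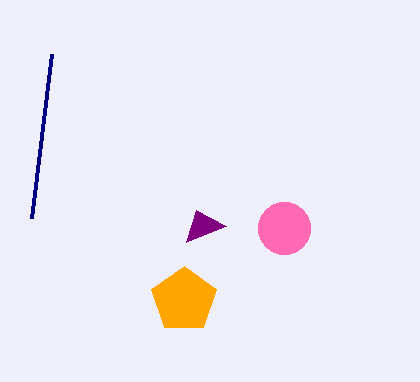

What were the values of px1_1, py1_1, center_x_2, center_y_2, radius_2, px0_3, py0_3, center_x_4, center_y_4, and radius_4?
px1_1 = 196, py1_1 = 210, center_x_2 = 184, center_y_2 = 300, radius_2 = 34, px0_3 = 32, py0_3 = 218, center_x_4 = 284, center_y_4 = 228, radius_4 = 26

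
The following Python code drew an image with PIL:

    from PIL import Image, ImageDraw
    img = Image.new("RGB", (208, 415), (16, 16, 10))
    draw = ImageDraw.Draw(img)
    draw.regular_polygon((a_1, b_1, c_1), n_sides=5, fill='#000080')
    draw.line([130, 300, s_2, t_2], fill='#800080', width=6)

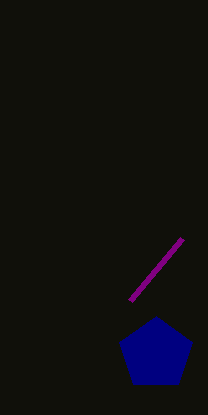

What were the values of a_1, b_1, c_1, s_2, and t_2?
a_1 = 156, b_1 = 354, c_1 = 38, s_2 = 182, t_2 = 238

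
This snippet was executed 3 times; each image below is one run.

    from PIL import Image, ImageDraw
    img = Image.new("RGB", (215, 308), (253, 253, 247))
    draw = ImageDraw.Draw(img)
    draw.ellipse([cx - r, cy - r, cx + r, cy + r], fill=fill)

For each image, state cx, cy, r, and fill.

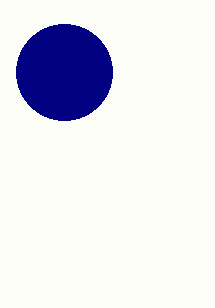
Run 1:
cx = 64
cy = 72
r = 48
fill = 'navy'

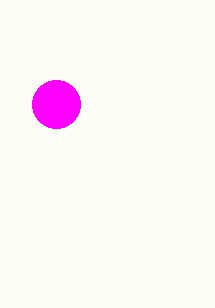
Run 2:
cx = 56, cy = 104, r = 24, fill = 'magenta'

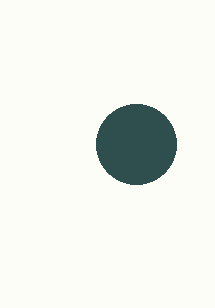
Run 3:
cx = 136; cy = 144; r = 40; fill = 'darkslategray'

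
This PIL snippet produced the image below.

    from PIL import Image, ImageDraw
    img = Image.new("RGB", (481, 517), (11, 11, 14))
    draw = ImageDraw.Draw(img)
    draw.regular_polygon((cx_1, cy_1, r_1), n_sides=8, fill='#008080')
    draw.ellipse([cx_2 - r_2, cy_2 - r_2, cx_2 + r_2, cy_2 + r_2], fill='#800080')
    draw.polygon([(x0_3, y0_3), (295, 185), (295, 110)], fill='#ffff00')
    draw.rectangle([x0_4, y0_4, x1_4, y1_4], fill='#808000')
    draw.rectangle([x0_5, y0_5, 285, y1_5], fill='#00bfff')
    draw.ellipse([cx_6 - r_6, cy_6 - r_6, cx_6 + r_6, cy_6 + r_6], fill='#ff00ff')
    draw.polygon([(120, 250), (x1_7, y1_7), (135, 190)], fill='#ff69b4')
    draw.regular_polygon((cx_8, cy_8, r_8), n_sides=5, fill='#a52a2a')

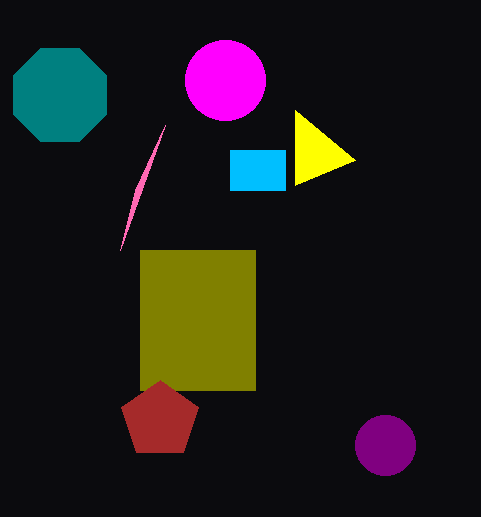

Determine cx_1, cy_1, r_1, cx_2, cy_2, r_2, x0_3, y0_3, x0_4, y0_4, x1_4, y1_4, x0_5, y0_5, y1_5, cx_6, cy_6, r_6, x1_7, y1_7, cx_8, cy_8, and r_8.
cx_1 = 60, cy_1 = 95, r_1 = 50, cx_2 = 385, cy_2 = 445, r_2 = 30, x0_3 = 355, y0_3 = 160, x0_4 = 140, y0_4 = 250, x1_4 = 255, y1_4 = 390, x0_5 = 230, y0_5 = 150, y1_5 = 190, cx_6 = 225, cy_6 = 80, r_6 = 40, x1_7 = 165, y1_7 = 125, cx_8 = 160, cy_8 = 420, r_8 = 40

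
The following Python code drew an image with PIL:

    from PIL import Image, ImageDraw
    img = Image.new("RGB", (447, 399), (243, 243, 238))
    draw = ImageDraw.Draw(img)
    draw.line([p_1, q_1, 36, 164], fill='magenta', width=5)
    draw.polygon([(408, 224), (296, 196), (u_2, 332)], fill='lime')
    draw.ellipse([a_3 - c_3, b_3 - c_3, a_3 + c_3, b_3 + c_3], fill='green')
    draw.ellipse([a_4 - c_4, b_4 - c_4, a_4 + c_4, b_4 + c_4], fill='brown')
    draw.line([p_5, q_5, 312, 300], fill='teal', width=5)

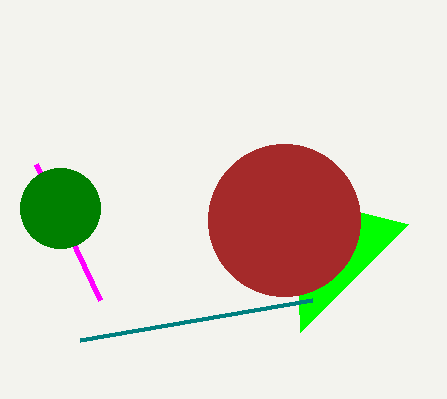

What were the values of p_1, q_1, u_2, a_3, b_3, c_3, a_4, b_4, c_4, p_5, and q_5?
p_1 = 100, q_1 = 300, u_2 = 300, a_3 = 60, b_3 = 208, c_3 = 40, a_4 = 284, b_4 = 220, c_4 = 76, p_5 = 80, q_5 = 340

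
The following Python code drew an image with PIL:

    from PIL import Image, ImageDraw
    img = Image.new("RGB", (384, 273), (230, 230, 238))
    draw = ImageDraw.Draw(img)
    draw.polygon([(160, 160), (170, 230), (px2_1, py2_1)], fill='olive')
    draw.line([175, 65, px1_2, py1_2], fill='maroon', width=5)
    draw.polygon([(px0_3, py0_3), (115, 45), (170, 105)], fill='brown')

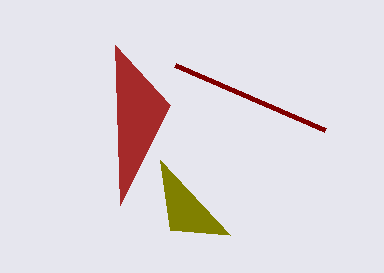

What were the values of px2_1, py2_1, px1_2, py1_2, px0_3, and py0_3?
px2_1 = 230; py2_1 = 235; px1_2 = 325; py1_2 = 130; px0_3 = 120; py0_3 = 205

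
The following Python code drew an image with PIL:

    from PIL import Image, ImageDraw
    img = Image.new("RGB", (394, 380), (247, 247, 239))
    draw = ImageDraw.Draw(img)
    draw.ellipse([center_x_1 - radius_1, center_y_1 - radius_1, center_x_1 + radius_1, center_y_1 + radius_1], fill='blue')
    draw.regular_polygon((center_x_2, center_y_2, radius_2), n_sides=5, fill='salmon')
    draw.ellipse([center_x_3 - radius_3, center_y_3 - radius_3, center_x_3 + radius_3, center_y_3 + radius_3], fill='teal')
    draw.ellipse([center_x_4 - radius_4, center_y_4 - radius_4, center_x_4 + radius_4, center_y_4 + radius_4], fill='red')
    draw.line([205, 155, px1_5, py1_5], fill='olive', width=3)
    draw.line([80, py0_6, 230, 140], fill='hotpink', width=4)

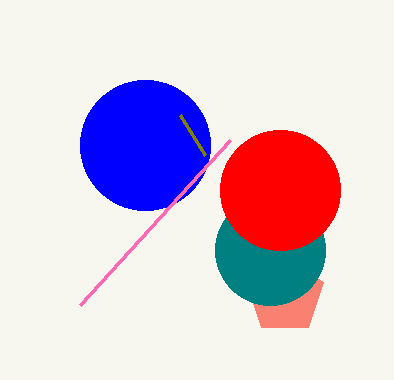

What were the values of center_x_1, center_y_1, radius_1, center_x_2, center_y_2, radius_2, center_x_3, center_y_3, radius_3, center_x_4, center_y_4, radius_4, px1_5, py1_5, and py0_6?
center_x_1 = 145, center_y_1 = 145, radius_1 = 65, center_x_2 = 285, center_y_2 = 295, radius_2 = 40, center_x_3 = 270, center_y_3 = 250, radius_3 = 55, center_x_4 = 280, center_y_4 = 190, radius_4 = 60, px1_5 = 180, py1_5 = 115, py0_6 = 305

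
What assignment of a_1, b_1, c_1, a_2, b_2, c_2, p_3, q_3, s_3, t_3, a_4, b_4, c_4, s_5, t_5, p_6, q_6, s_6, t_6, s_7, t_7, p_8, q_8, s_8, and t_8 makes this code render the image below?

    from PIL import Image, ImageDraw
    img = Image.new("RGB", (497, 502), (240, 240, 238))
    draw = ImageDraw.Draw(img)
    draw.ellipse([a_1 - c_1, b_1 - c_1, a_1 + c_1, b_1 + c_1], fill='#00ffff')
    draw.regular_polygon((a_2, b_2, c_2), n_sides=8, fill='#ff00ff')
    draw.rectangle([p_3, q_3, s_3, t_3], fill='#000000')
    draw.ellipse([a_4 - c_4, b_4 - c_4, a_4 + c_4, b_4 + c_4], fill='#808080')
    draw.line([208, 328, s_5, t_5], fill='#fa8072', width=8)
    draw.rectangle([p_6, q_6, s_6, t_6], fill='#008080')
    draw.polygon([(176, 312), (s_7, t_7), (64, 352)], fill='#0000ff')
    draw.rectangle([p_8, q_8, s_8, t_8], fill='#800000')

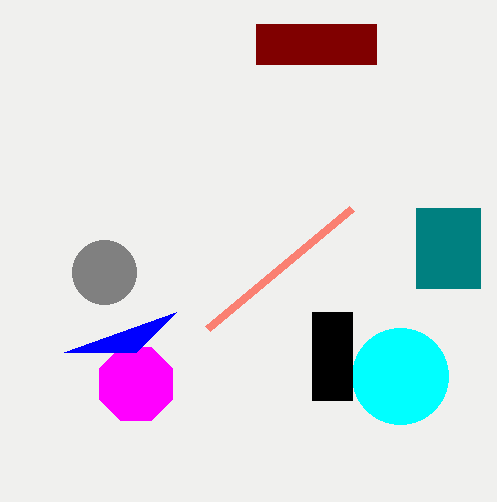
a_1 = 400; b_1 = 376; c_1 = 48; a_2 = 136; b_2 = 384; c_2 = 40; p_3 = 312; q_3 = 312; s_3 = 352; t_3 = 400; a_4 = 104; b_4 = 272; c_4 = 32; s_5 = 352; t_5 = 208; p_6 = 416; q_6 = 208; s_6 = 480; t_6 = 288; s_7 = 136; t_7 = 352; p_8 = 256; q_8 = 24; s_8 = 376; t_8 = 64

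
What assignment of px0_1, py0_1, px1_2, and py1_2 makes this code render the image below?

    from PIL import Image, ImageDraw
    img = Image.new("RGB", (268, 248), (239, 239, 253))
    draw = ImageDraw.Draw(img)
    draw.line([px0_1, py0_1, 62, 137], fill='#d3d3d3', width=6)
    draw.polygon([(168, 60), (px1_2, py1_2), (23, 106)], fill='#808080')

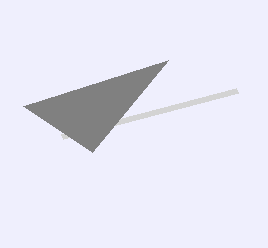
px0_1 = 237; py0_1 = 91; px1_2 = 92; py1_2 = 152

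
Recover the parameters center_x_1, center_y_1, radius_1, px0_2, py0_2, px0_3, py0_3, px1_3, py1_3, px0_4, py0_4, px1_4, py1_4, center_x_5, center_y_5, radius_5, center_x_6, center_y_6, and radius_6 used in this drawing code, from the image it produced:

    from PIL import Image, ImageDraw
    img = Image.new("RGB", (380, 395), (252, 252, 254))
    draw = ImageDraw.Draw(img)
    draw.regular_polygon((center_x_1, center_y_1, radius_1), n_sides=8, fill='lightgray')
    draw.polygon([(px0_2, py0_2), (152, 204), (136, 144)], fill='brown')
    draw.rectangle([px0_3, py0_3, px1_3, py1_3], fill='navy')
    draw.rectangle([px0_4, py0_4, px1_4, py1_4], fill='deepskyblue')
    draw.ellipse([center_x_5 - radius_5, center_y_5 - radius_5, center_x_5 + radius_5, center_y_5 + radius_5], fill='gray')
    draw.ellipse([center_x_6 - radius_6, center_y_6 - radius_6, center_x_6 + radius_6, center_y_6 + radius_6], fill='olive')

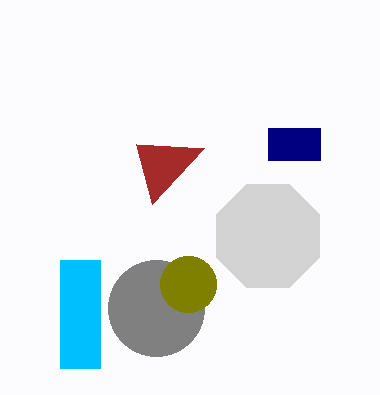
center_x_1 = 268, center_y_1 = 236, radius_1 = 56, px0_2 = 204, py0_2 = 148, px0_3 = 268, py0_3 = 128, px1_3 = 320, py1_3 = 160, px0_4 = 60, py0_4 = 260, px1_4 = 100, py1_4 = 368, center_x_5 = 156, center_y_5 = 308, radius_5 = 48, center_x_6 = 188, center_y_6 = 284, radius_6 = 28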